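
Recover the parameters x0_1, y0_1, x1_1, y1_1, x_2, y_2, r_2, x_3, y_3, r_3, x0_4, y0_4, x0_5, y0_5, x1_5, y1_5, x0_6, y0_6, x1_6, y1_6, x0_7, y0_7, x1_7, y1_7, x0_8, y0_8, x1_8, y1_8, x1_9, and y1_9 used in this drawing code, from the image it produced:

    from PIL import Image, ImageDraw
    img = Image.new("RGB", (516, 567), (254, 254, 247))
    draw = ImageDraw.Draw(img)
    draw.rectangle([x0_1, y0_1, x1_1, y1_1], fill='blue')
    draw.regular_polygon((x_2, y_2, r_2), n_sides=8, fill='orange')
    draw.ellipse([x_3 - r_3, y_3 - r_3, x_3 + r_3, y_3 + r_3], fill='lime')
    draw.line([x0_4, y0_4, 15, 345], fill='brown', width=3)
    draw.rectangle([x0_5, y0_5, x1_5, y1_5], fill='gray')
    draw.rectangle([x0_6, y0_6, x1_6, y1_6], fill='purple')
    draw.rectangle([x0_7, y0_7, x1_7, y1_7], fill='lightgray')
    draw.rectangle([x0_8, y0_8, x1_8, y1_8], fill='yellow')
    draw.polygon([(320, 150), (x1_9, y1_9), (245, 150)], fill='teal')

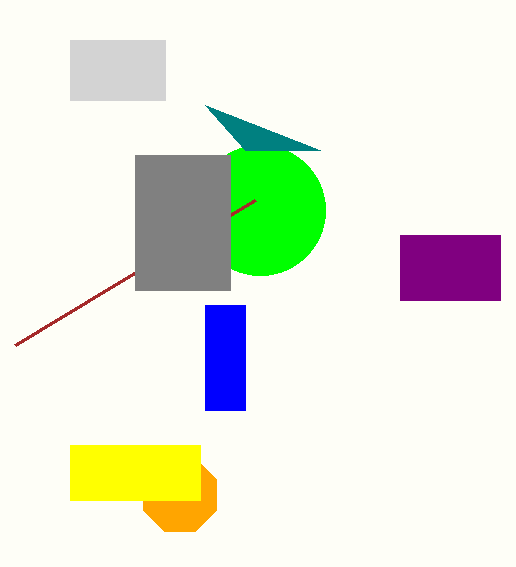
x0_1 = 205; y0_1 = 305; x1_1 = 245; y1_1 = 410; x_2 = 180; y_2 = 495; r_2 = 40; x_3 = 260; y_3 = 210; r_3 = 65; x0_4 = 255; y0_4 = 200; x0_5 = 135; y0_5 = 155; x1_5 = 230; y1_5 = 290; x0_6 = 400; y0_6 = 235; x1_6 = 500; y1_6 = 300; x0_7 = 70; y0_7 = 40; x1_7 = 165; y1_7 = 100; x0_8 = 70; y0_8 = 445; x1_8 = 200; y1_8 = 500; x1_9 = 205; y1_9 = 105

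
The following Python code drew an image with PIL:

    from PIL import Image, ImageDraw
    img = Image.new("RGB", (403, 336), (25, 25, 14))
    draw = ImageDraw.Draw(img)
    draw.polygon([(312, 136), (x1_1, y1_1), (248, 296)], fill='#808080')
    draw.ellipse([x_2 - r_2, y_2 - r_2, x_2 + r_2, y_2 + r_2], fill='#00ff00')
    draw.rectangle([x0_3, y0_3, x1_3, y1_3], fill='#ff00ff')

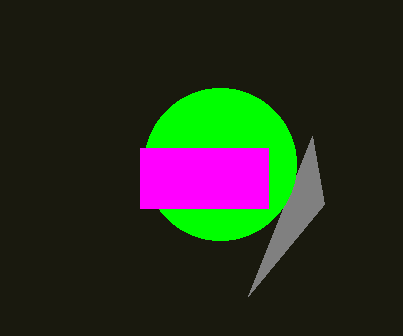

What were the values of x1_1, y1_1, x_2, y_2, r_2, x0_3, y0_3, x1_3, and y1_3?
x1_1 = 324, y1_1 = 204, x_2 = 220, y_2 = 164, r_2 = 76, x0_3 = 140, y0_3 = 148, x1_3 = 268, y1_3 = 208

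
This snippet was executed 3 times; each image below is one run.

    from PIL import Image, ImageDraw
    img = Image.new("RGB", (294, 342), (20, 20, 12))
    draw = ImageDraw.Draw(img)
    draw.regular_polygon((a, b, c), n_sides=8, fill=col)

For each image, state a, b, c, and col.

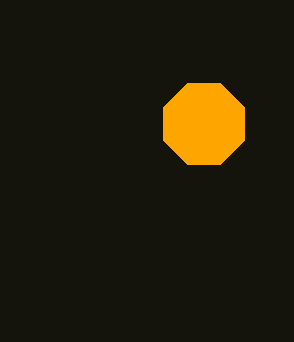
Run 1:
a = 204; b = 124; c = 44; col = 'orange'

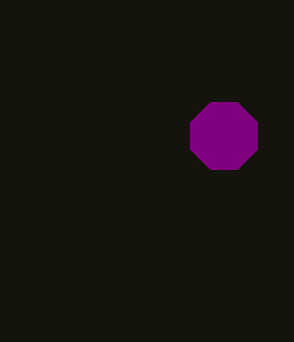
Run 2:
a = 224, b = 136, c = 36, col = 'purple'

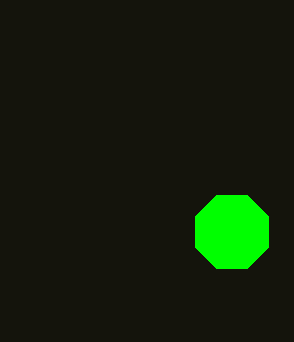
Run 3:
a = 232, b = 232, c = 40, col = 'lime'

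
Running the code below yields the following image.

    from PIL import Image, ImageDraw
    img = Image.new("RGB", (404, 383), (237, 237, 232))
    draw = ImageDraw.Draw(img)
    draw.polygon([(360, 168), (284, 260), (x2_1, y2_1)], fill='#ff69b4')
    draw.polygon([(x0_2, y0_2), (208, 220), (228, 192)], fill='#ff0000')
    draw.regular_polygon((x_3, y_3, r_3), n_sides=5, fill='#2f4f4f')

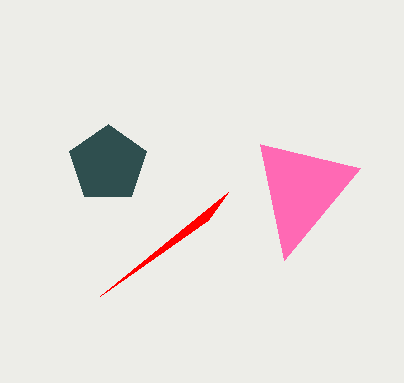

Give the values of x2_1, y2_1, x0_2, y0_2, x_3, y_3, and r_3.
x2_1 = 260, y2_1 = 144, x0_2 = 100, y0_2 = 296, x_3 = 108, y_3 = 164, r_3 = 40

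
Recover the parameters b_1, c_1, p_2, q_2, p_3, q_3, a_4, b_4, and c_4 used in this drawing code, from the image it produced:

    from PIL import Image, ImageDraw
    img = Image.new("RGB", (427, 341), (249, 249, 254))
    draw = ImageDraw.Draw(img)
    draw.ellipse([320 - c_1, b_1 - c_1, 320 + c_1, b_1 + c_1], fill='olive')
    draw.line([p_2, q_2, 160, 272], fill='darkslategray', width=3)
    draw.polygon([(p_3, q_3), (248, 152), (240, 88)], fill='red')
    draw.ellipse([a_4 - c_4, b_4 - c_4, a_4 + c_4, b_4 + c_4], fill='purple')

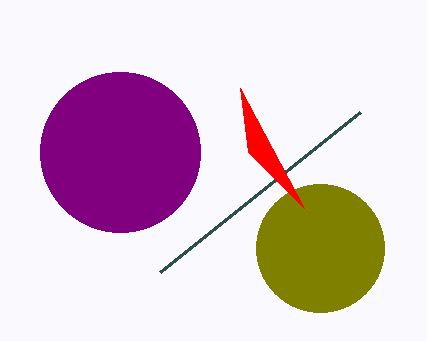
b_1 = 248
c_1 = 64
p_2 = 360
q_2 = 112
p_3 = 304
q_3 = 208
a_4 = 120
b_4 = 152
c_4 = 80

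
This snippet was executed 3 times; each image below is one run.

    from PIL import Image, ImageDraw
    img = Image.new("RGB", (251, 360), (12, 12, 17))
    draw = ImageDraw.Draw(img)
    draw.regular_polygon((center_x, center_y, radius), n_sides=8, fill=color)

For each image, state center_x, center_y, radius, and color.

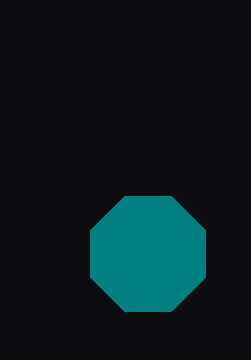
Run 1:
center_x = 148; center_y = 254; radius = 62; color = 'teal'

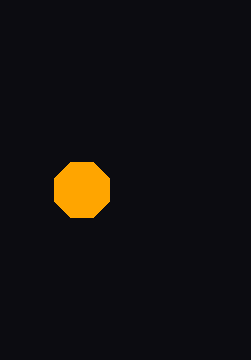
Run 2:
center_x = 82; center_y = 190; radius = 30; color = 'orange'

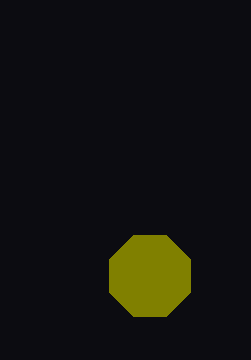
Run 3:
center_x = 150; center_y = 276; radius = 44; color = 'olive'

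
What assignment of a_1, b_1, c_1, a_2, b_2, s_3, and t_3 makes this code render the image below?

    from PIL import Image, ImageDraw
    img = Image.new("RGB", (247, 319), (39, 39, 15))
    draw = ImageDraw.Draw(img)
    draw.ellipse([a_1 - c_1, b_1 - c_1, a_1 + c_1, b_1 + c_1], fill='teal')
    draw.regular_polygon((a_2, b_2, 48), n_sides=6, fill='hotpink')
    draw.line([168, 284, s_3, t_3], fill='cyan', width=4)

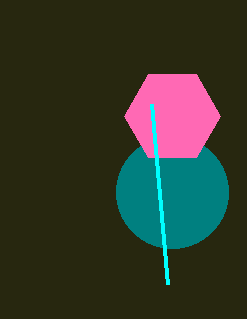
a_1 = 172; b_1 = 192; c_1 = 56; a_2 = 172; b_2 = 116; s_3 = 152; t_3 = 104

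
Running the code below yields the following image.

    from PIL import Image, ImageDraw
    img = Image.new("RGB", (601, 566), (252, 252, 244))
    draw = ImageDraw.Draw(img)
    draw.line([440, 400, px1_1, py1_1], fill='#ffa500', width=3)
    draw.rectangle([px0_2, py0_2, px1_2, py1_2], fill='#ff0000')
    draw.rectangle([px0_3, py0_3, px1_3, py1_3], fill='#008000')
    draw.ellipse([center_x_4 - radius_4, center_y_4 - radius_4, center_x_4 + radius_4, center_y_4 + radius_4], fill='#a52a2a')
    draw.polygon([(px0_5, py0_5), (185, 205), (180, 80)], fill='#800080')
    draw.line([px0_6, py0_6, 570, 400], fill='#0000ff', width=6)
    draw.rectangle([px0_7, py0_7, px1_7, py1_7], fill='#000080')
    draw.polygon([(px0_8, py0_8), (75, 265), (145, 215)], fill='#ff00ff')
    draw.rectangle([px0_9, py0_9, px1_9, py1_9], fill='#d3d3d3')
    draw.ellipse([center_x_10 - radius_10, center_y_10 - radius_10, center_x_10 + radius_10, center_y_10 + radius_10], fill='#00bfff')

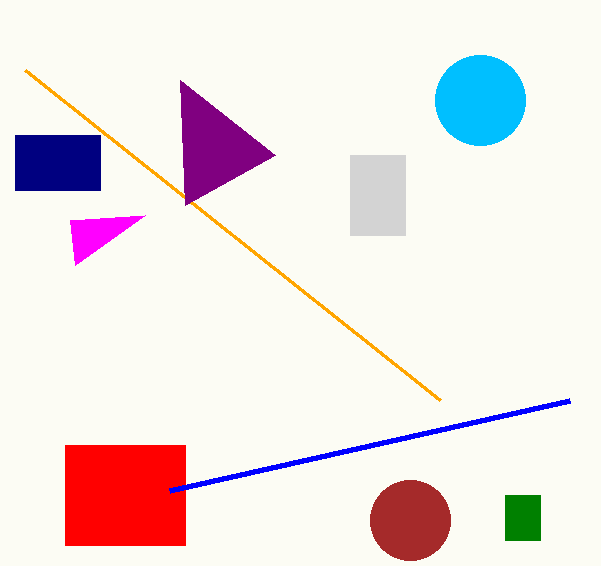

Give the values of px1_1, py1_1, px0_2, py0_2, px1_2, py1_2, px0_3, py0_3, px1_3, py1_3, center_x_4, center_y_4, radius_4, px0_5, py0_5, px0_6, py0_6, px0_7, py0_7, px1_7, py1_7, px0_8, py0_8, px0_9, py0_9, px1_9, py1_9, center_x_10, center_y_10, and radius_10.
px1_1 = 25; py1_1 = 70; px0_2 = 65; py0_2 = 445; px1_2 = 185; py1_2 = 545; px0_3 = 505; py0_3 = 495; px1_3 = 540; py1_3 = 540; center_x_4 = 410; center_y_4 = 520; radius_4 = 40; px0_5 = 275; py0_5 = 155; px0_6 = 170; py0_6 = 490; px0_7 = 15; py0_7 = 135; px1_7 = 100; py1_7 = 190; px0_8 = 70; py0_8 = 220; px0_9 = 350; py0_9 = 155; px1_9 = 405; py1_9 = 235; center_x_10 = 480; center_y_10 = 100; radius_10 = 45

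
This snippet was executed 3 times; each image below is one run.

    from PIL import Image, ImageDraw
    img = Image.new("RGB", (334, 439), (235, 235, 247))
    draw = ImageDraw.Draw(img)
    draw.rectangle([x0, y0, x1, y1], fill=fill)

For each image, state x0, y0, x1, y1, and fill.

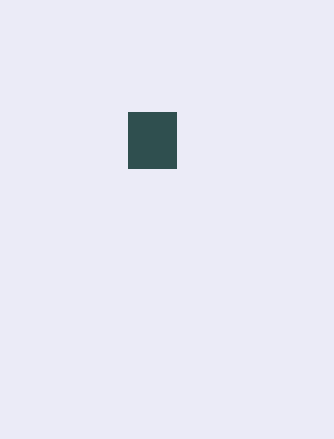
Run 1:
x0 = 128
y0 = 112
x1 = 176
y1 = 168
fill = 'darkslategray'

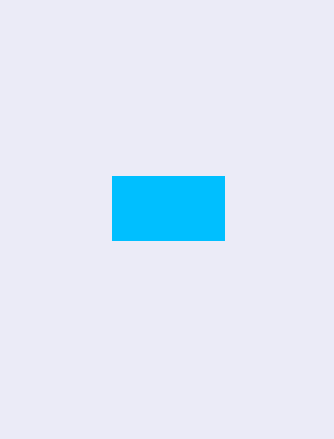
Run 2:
x0 = 112, y0 = 176, x1 = 224, y1 = 240, fill = 'deepskyblue'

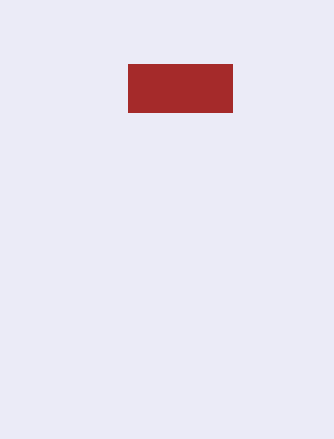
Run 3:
x0 = 128; y0 = 64; x1 = 232; y1 = 112; fill = 'brown'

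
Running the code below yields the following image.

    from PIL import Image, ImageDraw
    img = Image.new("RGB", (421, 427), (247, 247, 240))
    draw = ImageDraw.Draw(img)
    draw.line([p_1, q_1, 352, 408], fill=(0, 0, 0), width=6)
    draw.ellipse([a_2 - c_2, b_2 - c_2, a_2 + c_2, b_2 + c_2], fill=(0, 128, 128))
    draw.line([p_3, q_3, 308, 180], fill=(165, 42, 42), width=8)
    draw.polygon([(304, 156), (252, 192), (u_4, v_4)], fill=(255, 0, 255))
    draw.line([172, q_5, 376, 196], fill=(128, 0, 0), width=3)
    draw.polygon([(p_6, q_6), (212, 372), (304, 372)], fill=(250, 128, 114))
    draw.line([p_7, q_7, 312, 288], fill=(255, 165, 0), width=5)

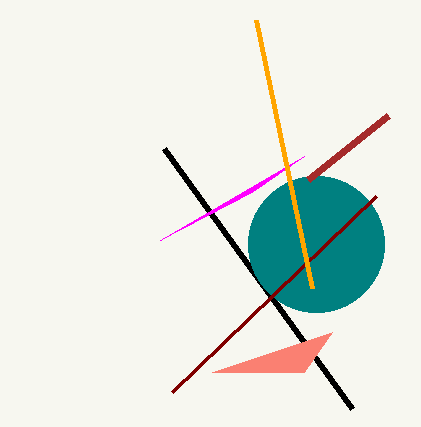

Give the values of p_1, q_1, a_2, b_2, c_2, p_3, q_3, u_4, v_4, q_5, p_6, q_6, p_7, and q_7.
p_1 = 164; q_1 = 148; a_2 = 316; b_2 = 244; c_2 = 68; p_3 = 388; q_3 = 116; u_4 = 160; v_4 = 240; q_5 = 392; p_6 = 332; q_6 = 332; p_7 = 256; q_7 = 20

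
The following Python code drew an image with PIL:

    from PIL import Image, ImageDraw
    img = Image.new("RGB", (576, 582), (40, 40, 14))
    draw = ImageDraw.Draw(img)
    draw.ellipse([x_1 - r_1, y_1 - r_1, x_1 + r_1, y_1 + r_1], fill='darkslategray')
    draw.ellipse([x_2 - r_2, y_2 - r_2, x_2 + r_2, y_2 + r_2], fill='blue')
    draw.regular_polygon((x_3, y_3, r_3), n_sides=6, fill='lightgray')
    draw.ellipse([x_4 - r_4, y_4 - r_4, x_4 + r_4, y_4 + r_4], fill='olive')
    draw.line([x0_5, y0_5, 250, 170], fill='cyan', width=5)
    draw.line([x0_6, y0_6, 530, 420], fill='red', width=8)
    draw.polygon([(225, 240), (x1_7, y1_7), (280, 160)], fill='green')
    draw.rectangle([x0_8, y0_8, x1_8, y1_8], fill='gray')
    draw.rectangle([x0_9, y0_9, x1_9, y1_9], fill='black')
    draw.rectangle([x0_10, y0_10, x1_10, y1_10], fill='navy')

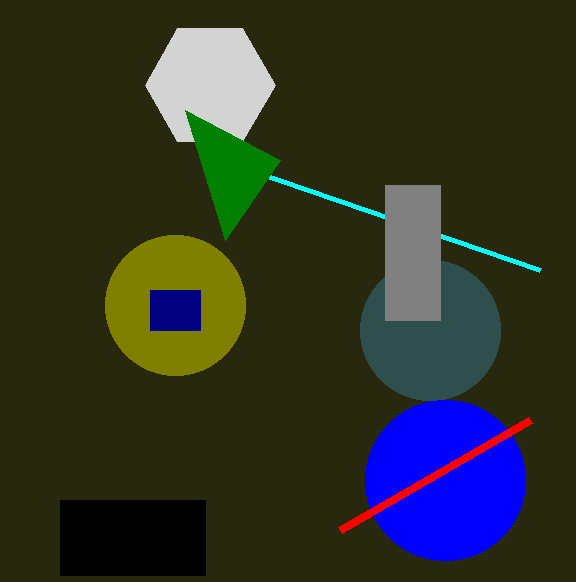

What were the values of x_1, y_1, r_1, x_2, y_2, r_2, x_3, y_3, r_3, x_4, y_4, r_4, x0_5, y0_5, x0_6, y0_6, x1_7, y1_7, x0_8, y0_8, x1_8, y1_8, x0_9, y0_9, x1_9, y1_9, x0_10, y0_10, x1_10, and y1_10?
x_1 = 430, y_1 = 330, r_1 = 70, x_2 = 445, y_2 = 480, r_2 = 80, x_3 = 210, y_3 = 85, r_3 = 65, x_4 = 175, y_4 = 305, r_4 = 70, x0_5 = 540, y0_5 = 270, x0_6 = 340, y0_6 = 530, x1_7 = 185, y1_7 = 110, x0_8 = 385, y0_8 = 185, x1_8 = 440, y1_8 = 320, x0_9 = 60, y0_9 = 500, x1_9 = 205, y1_9 = 575, x0_10 = 150, y0_10 = 290, x1_10 = 200, y1_10 = 330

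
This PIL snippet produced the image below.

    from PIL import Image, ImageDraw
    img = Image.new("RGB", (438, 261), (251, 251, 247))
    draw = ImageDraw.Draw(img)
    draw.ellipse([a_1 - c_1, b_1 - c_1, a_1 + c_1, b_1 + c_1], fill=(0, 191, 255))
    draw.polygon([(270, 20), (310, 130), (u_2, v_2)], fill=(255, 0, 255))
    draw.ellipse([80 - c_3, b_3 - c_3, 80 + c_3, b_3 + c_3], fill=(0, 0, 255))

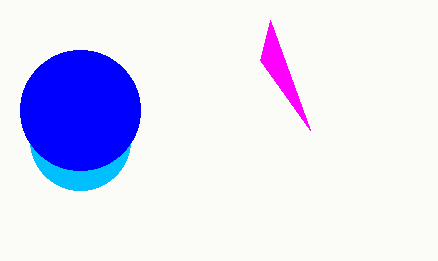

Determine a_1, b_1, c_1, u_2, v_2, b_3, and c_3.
a_1 = 80, b_1 = 140, c_1 = 50, u_2 = 260, v_2 = 60, b_3 = 110, c_3 = 60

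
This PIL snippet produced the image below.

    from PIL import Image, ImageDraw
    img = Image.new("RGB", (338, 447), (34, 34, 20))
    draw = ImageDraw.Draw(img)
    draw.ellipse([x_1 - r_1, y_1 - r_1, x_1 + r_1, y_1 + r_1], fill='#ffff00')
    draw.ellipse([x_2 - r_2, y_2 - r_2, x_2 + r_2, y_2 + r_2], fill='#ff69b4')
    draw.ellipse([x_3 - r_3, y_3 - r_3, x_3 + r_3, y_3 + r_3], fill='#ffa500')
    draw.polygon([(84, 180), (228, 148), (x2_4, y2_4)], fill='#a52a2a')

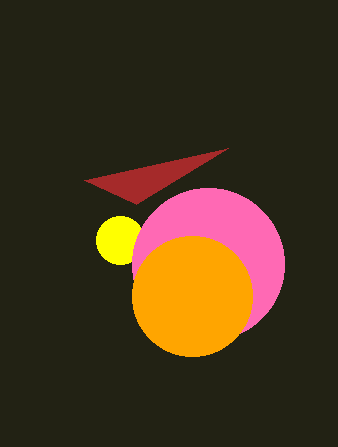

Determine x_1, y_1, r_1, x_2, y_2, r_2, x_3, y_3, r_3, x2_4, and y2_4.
x_1 = 120
y_1 = 240
r_1 = 24
x_2 = 208
y_2 = 264
r_2 = 76
x_3 = 192
y_3 = 296
r_3 = 60
x2_4 = 136
y2_4 = 204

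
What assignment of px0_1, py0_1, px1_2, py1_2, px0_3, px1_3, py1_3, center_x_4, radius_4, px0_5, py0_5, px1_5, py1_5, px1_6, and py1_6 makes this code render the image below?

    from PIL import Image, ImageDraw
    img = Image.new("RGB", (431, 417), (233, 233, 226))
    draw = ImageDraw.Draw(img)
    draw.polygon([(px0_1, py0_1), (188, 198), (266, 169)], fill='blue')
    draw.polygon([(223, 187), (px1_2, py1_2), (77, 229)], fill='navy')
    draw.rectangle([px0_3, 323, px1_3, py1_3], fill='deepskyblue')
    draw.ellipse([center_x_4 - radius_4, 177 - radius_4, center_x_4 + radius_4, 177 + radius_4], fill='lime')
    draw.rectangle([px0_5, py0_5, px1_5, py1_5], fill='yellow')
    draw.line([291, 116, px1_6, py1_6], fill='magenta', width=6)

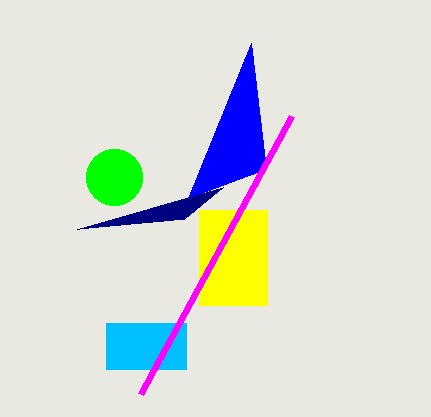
px0_1 = 251
py0_1 = 43
px1_2 = 184
py1_2 = 219
px0_3 = 106
px1_3 = 186
py1_3 = 369
center_x_4 = 114
radius_4 = 28
px0_5 = 199
py0_5 = 210
px1_5 = 267
py1_5 = 305
px1_6 = 140
py1_6 = 394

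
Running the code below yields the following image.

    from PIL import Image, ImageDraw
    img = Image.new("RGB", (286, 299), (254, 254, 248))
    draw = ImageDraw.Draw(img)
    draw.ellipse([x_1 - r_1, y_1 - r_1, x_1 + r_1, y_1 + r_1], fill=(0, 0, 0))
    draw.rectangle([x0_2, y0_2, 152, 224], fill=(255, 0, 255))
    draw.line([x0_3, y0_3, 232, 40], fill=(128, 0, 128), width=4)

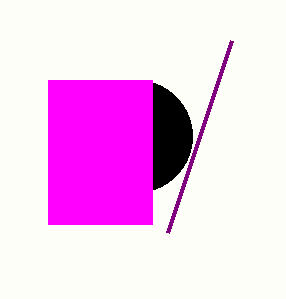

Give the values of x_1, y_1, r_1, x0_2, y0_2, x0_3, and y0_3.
x_1 = 136
y_1 = 136
r_1 = 56
x0_2 = 48
y0_2 = 80
x0_3 = 168
y0_3 = 232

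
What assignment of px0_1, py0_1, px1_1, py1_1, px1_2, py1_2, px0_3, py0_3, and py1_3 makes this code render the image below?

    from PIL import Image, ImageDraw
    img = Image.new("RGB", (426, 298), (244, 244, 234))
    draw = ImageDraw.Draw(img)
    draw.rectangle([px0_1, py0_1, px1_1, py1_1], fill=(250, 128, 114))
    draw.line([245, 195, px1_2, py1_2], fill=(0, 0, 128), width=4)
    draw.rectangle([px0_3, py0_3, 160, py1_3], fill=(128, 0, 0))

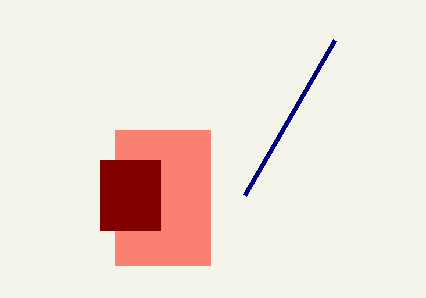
px0_1 = 115
py0_1 = 130
px1_1 = 210
py1_1 = 265
px1_2 = 335
py1_2 = 40
px0_3 = 100
py0_3 = 160
py1_3 = 230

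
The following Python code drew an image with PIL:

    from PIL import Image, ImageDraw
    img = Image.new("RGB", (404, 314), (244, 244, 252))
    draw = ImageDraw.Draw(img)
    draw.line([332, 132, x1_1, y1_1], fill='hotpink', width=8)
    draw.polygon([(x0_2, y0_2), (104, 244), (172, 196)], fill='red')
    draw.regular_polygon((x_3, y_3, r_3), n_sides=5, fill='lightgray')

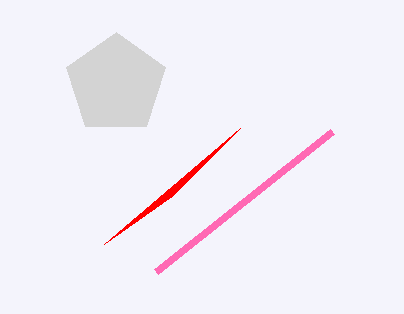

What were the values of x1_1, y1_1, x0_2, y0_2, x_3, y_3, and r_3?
x1_1 = 156
y1_1 = 272
x0_2 = 240
y0_2 = 128
x_3 = 116
y_3 = 84
r_3 = 52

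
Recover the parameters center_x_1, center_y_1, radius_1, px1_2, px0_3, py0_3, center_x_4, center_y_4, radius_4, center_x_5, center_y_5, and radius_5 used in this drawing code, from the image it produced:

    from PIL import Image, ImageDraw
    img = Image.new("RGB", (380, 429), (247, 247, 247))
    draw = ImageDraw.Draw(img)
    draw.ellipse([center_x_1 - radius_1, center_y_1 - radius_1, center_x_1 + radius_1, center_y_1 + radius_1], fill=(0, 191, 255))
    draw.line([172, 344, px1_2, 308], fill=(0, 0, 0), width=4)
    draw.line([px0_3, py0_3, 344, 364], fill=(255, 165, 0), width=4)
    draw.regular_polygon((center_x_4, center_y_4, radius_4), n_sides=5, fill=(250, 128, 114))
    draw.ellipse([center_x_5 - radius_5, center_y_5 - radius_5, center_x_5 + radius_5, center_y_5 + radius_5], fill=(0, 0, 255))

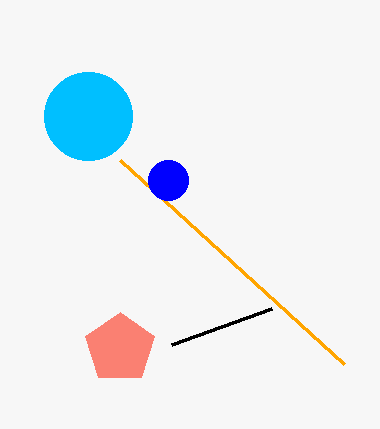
center_x_1 = 88
center_y_1 = 116
radius_1 = 44
px1_2 = 272
px0_3 = 120
py0_3 = 160
center_x_4 = 120
center_y_4 = 348
radius_4 = 36
center_x_5 = 168
center_y_5 = 180
radius_5 = 20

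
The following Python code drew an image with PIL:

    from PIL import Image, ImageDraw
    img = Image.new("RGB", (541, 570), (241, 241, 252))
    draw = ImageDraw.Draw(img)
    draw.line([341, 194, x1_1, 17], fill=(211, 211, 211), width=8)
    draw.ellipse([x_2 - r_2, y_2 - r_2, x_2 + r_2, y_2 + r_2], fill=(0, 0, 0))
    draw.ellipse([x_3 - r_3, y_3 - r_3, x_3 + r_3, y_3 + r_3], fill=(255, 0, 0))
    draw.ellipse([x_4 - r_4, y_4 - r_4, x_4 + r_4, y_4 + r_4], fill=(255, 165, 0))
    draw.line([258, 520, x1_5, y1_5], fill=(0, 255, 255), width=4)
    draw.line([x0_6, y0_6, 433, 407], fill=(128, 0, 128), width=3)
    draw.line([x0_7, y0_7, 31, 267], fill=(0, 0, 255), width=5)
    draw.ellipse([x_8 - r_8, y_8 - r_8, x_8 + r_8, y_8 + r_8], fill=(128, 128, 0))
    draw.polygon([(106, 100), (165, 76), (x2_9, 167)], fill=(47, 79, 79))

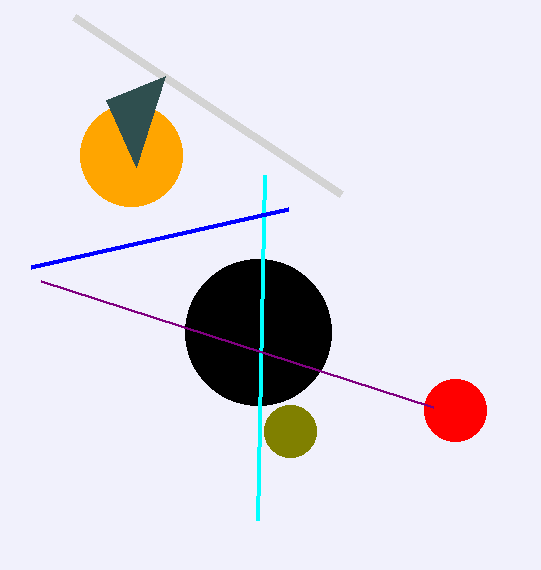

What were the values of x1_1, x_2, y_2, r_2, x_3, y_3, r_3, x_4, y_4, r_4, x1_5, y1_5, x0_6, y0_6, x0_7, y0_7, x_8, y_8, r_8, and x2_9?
x1_1 = 74, x_2 = 258, y_2 = 332, r_2 = 73, x_3 = 455, y_3 = 410, r_3 = 31, x_4 = 131, y_4 = 155, r_4 = 51, x1_5 = 265, y1_5 = 175, x0_6 = 41, y0_6 = 281, x0_7 = 288, y0_7 = 209, x_8 = 290, y_8 = 431, r_8 = 26, x2_9 = 136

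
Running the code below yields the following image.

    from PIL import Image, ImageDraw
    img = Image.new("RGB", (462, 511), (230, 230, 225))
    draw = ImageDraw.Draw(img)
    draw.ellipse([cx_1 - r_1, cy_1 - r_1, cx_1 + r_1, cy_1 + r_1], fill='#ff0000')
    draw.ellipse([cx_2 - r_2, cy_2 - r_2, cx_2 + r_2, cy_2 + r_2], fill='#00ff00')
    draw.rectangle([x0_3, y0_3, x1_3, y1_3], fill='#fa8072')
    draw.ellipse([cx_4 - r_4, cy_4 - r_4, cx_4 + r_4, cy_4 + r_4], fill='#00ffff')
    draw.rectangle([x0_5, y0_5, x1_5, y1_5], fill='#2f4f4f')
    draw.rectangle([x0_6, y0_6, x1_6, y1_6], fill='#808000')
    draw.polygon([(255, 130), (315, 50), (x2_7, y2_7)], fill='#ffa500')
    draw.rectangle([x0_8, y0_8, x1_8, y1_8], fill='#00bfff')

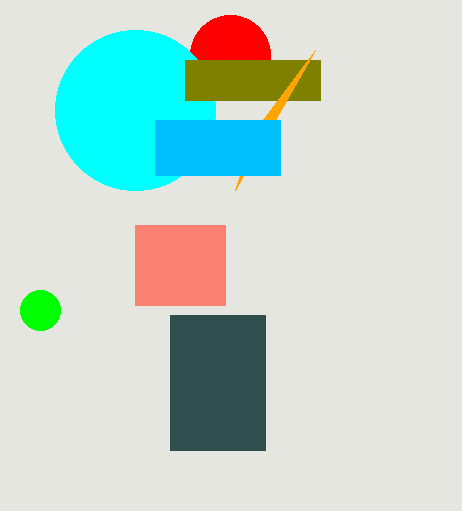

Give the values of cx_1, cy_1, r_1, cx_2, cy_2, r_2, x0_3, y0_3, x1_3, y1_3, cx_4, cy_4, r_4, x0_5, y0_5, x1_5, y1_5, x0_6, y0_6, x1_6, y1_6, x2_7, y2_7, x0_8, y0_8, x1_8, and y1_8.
cx_1 = 230
cy_1 = 55
r_1 = 40
cx_2 = 40
cy_2 = 310
r_2 = 20
x0_3 = 135
y0_3 = 225
x1_3 = 225
y1_3 = 305
cx_4 = 135
cy_4 = 110
r_4 = 80
x0_5 = 170
y0_5 = 315
x1_5 = 265
y1_5 = 450
x0_6 = 185
y0_6 = 60
x1_6 = 320
y1_6 = 100
x2_7 = 235
y2_7 = 190
x0_8 = 155
y0_8 = 120
x1_8 = 280
y1_8 = 175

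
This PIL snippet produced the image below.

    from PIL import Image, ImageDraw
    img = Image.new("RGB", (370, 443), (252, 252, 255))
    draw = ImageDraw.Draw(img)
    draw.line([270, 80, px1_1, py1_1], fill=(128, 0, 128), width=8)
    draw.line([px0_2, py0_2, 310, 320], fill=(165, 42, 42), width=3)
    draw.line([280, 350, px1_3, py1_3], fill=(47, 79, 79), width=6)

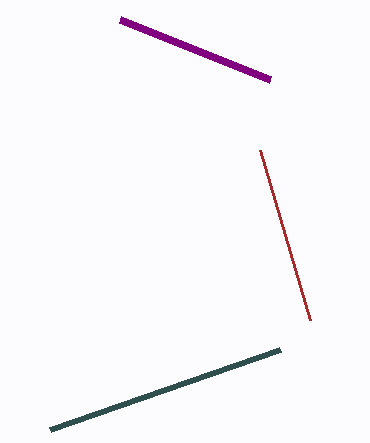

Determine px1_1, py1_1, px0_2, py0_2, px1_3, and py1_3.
px1_1 = 120; py1_1 = 20; px0_2 = 260; py0_2 = 150; px1_3 = 50; py1_3 = 430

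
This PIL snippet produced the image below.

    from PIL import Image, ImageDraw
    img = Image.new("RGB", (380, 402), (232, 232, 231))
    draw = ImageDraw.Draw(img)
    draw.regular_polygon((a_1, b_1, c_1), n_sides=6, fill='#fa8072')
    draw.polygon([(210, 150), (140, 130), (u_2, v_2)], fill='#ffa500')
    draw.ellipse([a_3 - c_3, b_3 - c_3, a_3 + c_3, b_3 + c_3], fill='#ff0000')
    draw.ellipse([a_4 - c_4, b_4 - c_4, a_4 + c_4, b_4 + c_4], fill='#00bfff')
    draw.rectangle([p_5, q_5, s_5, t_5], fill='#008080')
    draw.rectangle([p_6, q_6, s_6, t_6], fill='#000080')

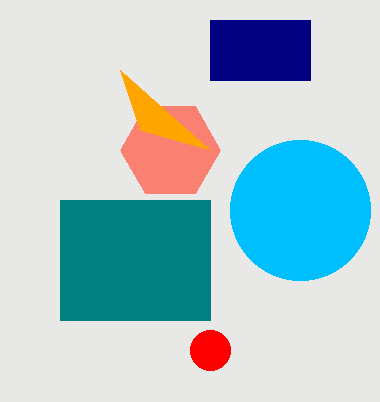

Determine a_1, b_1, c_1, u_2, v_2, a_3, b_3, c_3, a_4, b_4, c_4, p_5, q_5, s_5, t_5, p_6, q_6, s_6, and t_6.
a_1 = 170, b_1 = 150, c_1 = 50, u_2 = 120, v_2 = 70, a_3 = 210, b_3 = 350, c_3 = 20, a_4 = 300, b_4 = 210, c_4 = 70, p_5 = 60, q_5 = 200, s_5 = 210, t_5 = 320, p_6 = 210, q_6 = 20, s_6 = 310, t_6 = 80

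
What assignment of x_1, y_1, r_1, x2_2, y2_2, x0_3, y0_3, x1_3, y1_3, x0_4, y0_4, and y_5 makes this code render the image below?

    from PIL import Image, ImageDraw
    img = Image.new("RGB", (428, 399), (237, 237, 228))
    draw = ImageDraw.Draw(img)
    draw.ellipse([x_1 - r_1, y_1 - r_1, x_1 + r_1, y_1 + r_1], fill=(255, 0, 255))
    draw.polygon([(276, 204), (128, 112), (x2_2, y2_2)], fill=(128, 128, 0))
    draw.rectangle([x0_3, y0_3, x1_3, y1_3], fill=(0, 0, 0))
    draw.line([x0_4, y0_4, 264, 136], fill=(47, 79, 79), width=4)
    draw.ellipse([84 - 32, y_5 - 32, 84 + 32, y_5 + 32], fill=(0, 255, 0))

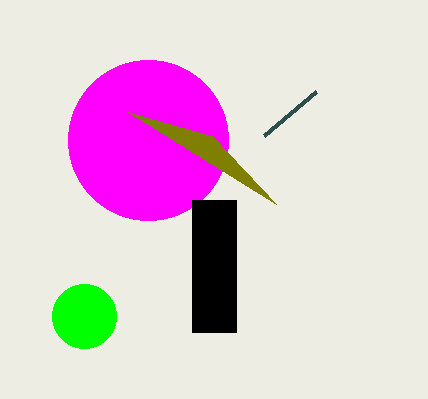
x_1 = 148; y_1 = 140; r_1 = 80; x2_2 = 212; y2_2 = 136; x0_3 = 192; y0_3 = 200; x1_3 = 236; y1_3 = 332; x0_4 = 316; y0_4 = 92; y_5 = 316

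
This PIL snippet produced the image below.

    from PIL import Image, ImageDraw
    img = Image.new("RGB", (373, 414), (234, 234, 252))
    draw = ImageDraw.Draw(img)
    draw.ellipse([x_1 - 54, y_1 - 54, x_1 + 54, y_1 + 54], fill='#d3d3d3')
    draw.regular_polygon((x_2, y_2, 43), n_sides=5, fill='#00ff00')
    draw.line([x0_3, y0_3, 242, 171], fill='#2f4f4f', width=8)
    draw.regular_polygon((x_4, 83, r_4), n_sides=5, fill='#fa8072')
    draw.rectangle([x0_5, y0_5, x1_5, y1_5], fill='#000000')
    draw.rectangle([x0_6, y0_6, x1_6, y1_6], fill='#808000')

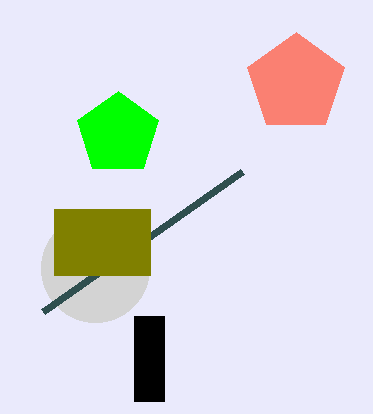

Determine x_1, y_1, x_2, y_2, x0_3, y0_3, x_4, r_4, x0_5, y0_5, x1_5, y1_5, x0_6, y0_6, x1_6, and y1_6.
x_1 = 95; y_1 = 268; x_2 = 118; y_2 = 134; x0_3 = 43; y0_3 = 311; x_4 = 296; r_4 = 51; x0_5 = 134; y0_5 = 316; x1_5 = 164; y1_5 = 401; x0_6 = 54; y0_6 = 209; x1_6 = 150; y1_6 = 275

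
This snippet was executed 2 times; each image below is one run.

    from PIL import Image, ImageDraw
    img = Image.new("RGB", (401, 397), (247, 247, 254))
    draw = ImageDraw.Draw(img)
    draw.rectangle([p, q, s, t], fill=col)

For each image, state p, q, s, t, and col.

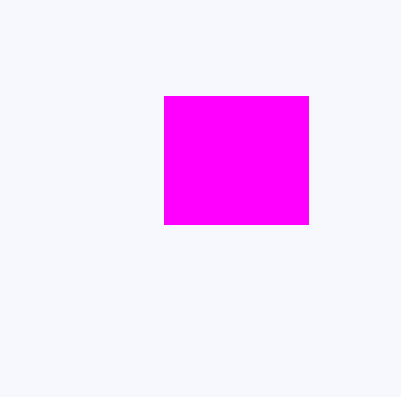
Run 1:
p = 164
q = 96
s = 308
t = 224
col = 'magenta'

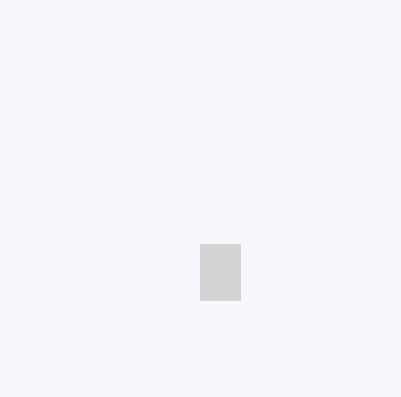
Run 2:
p = 200; q = 244; s = 240; t = 300; col = 'lightgray'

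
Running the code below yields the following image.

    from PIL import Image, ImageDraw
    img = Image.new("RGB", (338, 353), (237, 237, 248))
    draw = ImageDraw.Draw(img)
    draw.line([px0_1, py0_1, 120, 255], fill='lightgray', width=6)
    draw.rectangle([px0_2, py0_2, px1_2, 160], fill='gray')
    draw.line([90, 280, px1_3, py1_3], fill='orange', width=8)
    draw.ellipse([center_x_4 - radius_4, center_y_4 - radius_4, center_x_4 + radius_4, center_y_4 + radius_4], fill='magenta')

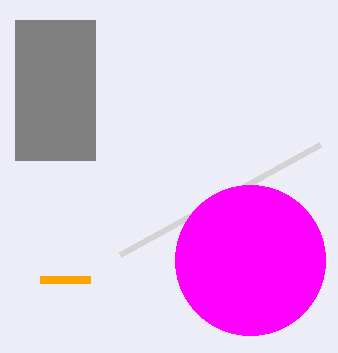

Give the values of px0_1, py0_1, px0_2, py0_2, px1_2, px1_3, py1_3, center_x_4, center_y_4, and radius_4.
px0_1 = 320
py0_1 = 145
px0_2 = 15
py0_2 = 20
px1_2 = 95
px1_3 = 40
py1_3 = 280
center_x_4 = 250
center_y_4 = 260
radius_4 = 75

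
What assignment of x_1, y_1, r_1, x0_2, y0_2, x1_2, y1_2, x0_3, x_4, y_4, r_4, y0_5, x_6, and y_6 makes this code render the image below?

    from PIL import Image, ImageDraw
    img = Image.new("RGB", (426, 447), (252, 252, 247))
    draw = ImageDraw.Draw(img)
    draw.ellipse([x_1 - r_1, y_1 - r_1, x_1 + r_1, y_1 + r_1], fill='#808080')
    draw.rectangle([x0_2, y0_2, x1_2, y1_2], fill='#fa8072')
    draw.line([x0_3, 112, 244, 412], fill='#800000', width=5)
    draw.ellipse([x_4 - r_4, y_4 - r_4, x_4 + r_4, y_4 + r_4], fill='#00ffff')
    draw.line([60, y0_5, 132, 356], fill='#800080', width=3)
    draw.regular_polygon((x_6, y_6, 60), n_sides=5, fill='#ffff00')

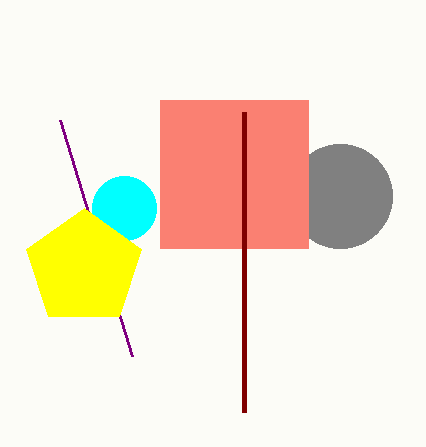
x_1 = 340; y_1 = 196; r_1 = 52; x0_2 = 160; y0_2 = 100; x1_2 = 308; y1_2 = 248; x0_3 = 244; x_4 = 124; y_4 = 208; r_4 = 32; y0_5 = 120; x_6 = 84; y_6 = 268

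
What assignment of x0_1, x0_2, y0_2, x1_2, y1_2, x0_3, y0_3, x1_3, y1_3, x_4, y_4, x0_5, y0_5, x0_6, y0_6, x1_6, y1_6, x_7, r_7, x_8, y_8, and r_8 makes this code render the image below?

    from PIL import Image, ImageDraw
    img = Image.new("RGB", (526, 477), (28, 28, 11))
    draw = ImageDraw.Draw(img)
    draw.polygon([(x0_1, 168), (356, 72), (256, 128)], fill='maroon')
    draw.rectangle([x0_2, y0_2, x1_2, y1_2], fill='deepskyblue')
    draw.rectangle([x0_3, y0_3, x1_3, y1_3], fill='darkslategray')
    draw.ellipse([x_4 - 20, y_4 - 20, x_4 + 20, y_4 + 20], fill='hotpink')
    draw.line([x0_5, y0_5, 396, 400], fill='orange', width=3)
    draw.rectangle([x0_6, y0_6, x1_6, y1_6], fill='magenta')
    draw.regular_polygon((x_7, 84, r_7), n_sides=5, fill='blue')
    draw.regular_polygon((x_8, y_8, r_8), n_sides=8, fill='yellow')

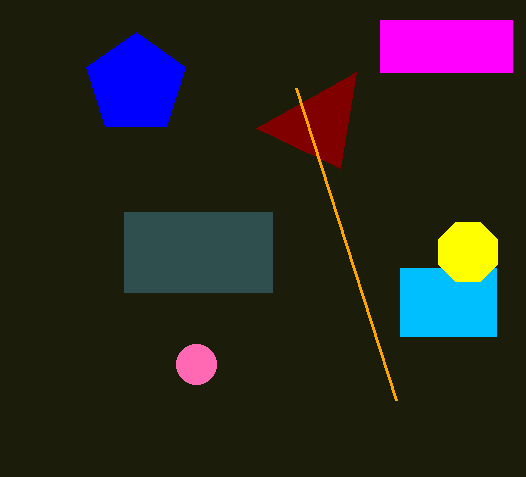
x0_1 = 340, x0_2 = 400, y0_2 = 268, x1_2 = 496, y1_2 = 336, x0_3 = 124, y0_3 = 212, x1_3 = 272, y1_3 = 292, x_4 = 196, y_4 = 364, x0_5 = 296, y0_5 = 88, x0_6 = 380, y0_6 = 20, x1_6 = 512, y1_6 = 72, x_7 = 136, r_7 = 52, x_8 = 468, y_8 = 252, r_8 = 32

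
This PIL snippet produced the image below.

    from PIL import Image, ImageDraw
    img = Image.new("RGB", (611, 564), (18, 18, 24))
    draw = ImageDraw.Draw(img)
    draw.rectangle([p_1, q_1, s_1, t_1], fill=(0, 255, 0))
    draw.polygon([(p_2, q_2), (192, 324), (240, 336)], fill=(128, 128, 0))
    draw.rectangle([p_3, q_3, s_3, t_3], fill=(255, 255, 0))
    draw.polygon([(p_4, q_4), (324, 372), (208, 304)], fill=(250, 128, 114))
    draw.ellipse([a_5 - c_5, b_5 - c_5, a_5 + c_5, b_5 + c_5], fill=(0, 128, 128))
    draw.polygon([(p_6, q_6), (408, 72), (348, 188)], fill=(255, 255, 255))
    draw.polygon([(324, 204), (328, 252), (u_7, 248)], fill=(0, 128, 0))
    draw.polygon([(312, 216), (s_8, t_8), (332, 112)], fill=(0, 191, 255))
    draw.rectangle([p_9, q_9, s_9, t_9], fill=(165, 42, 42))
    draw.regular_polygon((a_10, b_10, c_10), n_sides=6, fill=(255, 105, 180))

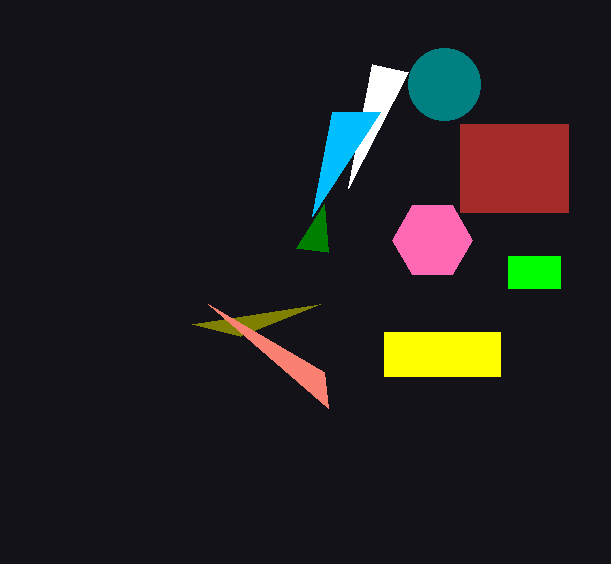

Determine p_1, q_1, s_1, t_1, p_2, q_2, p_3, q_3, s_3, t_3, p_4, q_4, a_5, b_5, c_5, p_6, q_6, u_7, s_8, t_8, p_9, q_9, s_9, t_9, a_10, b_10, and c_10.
p_1 = 508, q_1 = 256, s_1 = 560, t_1 = 288, p_2 = 320, q_2 = 304, p_3 = 384, q_3 = 332, s_3 = 500, t_3 = 376, p_4 = 328, q_4 = 408, a_5 = 444, b_5 = 84, c_5 = 36, p_6 = 372, q_6 = 64, u_7 = 296, s_8 = 380, t_8 = 112, p_9 = 460, q_9 = 124, s_9 = 568, t_9 = 212, a_10 = 432, b_10 = 240, c_10 = 40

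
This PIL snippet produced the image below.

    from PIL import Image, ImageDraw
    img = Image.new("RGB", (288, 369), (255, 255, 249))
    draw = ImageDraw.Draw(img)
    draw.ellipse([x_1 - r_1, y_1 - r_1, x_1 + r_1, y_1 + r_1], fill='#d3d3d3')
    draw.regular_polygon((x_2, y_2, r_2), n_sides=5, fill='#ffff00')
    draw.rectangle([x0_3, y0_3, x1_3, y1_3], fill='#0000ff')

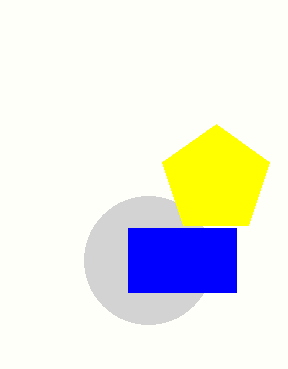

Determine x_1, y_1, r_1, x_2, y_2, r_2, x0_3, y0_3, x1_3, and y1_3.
x_1 = 148
y_1 = 260
r_1 = 64
x_2 = 216
y_2 = 180
r_2 = 56
x0_3 = 128
y0_3 = 228
x1_3 = 236
y1_3 = 292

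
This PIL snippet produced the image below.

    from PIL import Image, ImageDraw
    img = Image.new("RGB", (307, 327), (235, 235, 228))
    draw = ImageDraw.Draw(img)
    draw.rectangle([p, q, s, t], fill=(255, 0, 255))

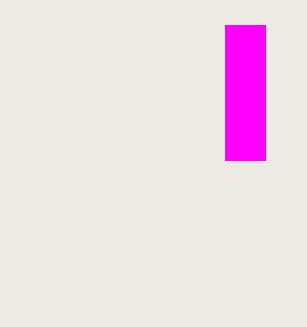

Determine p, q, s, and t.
p = 225; q = 25; s = 265; t = 160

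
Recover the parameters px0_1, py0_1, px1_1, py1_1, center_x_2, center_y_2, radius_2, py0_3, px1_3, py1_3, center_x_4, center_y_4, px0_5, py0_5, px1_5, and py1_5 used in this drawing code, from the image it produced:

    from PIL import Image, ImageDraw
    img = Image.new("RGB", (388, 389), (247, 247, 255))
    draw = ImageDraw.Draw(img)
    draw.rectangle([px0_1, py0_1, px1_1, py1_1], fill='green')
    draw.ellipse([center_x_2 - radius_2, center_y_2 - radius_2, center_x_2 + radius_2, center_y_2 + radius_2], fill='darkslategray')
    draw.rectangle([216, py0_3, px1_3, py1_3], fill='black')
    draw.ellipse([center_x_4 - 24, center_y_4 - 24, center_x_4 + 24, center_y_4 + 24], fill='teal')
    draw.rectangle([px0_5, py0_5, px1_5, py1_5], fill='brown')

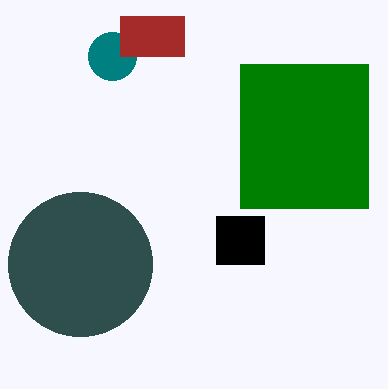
px0_1 = 240; py0_1 = 64; px1_1 = 368; py1_1 = 208; center_x_2 = 80; center_y_2 = 264; radius_2 = 72; py0_3 = 216; px1_3 = 264; py1_3 = 264; center_x_4 = 112; center_y_4 = 56; px0_5 = 120; py0_5 = 16; px1_5 = 184; py1_5 = 56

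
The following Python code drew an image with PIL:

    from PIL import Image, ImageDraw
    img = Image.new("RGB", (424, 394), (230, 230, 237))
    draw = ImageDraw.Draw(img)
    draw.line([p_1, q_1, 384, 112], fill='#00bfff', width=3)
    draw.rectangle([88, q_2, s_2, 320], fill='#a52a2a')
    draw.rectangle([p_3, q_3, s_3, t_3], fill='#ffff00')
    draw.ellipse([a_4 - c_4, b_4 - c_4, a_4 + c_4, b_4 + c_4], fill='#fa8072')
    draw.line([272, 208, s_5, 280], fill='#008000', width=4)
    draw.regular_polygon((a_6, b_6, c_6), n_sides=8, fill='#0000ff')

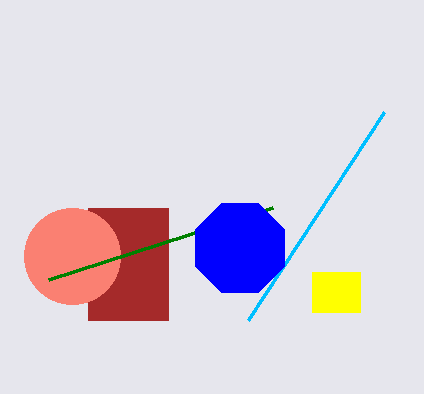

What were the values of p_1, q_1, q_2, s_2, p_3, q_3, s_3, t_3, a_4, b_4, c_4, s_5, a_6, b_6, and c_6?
p_1 = 248
q_1 = 320
q_2 = 208
s_2 = 168
p_3 = 312
q_3 = 272
s_3 = 360
t_3 = 312
a_4 = 72
b_4 = 256
c_4 = 48
s_5 = 48
a_6 = 240
b_6 = 248
c_6 = 48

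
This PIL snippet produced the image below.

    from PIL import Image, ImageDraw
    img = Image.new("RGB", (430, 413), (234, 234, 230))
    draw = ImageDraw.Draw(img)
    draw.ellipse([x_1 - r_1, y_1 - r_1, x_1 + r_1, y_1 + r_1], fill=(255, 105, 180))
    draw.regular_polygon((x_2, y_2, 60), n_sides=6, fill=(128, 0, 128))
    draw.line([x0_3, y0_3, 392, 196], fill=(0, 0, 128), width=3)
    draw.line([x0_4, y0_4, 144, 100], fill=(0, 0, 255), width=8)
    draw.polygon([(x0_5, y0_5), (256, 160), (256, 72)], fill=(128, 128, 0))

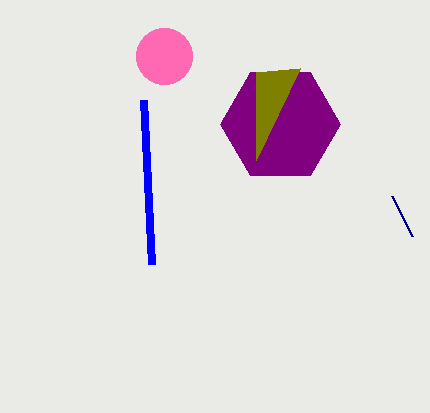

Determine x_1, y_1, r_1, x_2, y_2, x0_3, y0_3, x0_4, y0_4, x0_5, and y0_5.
x_1 = 164; y_1 = 56; r_1 = 28; x_2 = 280; y_2 = 124; x0_3 = 412; y0_3 = 236; x0_4 = 152; y0_4 = 264; x0_5 = 300; y0_5 = 68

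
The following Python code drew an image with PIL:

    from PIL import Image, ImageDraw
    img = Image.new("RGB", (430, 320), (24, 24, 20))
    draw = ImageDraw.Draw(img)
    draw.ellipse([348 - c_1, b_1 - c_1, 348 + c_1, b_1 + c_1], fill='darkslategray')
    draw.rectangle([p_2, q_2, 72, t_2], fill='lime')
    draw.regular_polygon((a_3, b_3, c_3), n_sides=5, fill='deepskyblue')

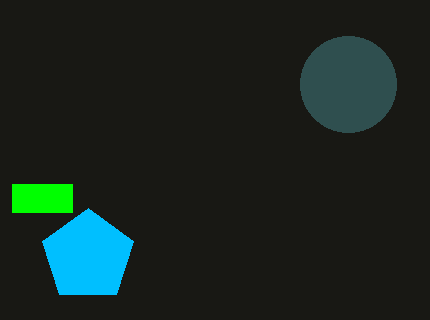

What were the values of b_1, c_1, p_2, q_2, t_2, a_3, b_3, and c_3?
b_1 = 84; c_1 = 48; p_2 = 12; q_2 = 184; t_2 = 212; a_3 = 88; b_3 = 256; c_3 = 48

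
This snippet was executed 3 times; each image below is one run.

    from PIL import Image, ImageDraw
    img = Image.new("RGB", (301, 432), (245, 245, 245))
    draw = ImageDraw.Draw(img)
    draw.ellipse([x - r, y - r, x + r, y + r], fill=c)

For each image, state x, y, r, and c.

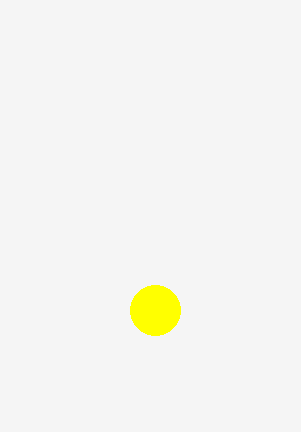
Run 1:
x = 155
y = 310
r = 25
c = 'yellow'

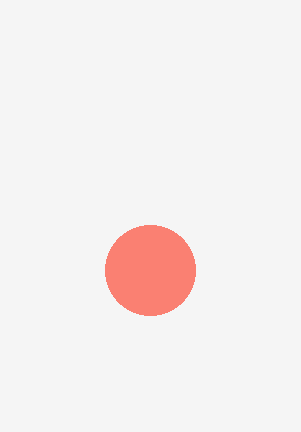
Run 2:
x = 150
y = 270
r = 45
c = 'salmon'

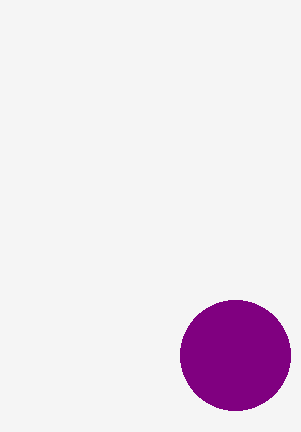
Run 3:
x = 235, y = 355, r = 55, c = 'purple'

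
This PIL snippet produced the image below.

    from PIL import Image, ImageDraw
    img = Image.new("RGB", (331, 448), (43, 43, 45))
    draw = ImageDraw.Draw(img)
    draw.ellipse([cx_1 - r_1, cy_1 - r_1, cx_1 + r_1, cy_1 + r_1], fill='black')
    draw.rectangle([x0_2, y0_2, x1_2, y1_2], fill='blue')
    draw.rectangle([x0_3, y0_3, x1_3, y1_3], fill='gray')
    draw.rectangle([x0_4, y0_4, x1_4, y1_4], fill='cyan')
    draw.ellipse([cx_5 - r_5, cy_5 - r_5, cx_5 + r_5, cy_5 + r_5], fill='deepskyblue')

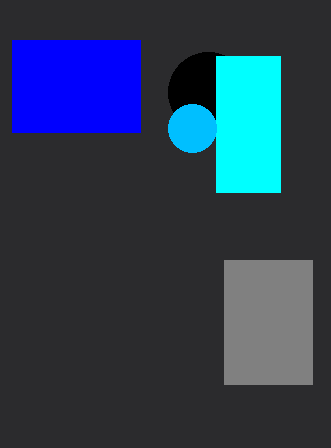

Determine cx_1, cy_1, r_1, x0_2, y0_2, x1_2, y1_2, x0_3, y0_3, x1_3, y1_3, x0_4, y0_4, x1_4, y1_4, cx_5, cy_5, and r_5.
cx_1 = 208, cy_1 = 92, r_1 = 40, x0_2 = 12, y0_2 = 40, x1_2 = 140, y1_2 = 132, x0_3 = 224, y0_3 = 260, x1_3 = 312, y1_3 = 384, x0_4 = 216, y0_4 = 56, x1_4 = 280, y1_4 = 192, cx_5 = 192, cy_5 = 128, r_5 = 24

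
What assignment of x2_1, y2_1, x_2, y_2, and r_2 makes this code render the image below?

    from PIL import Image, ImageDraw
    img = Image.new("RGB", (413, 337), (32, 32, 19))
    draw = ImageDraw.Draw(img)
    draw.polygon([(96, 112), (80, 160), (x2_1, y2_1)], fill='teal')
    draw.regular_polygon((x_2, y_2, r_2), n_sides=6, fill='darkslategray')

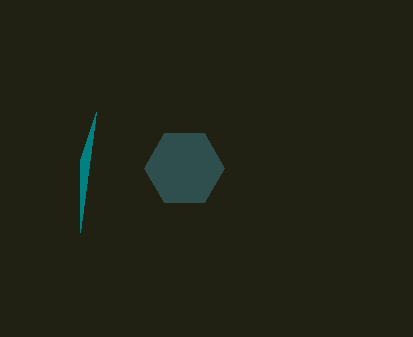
x2_1 = 80
y2_1 = 232
x_2 = 184
y_2 = 168
r_2 = 40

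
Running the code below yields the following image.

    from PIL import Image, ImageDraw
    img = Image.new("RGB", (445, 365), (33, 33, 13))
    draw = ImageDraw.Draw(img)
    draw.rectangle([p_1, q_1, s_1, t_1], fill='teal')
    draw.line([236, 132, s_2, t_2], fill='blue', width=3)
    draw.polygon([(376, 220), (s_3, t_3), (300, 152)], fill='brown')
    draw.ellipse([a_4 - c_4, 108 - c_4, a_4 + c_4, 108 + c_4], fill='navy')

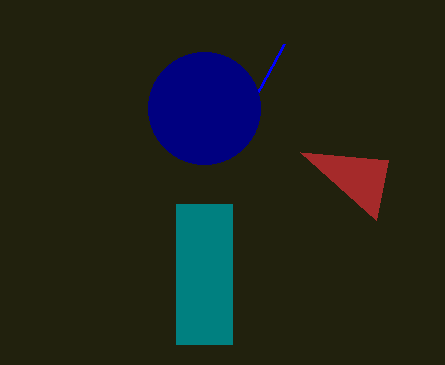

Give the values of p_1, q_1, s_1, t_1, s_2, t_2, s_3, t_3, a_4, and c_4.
p_1 = 176, q_1 = 204, s_1 = 232, t_1 = 344, s_2 = 284, t_2 = 44, s_3 = 388, t_3 = 160, a_4 = 204, c_4 = 56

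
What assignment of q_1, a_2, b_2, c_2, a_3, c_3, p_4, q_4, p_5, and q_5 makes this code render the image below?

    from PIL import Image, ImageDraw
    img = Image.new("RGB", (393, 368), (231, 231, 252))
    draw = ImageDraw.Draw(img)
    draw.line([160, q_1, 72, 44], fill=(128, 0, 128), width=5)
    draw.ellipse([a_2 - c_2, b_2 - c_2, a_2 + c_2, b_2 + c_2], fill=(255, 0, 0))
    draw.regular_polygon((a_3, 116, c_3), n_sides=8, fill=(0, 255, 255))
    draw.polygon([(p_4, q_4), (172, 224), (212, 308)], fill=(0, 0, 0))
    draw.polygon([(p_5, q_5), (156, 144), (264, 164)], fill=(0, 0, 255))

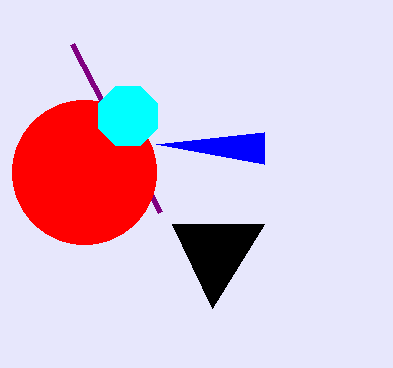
q_1 = 212, a_2 = 84, b_2 = 172, c_2 = 72, a_3 = 128, c_3 = 32, p_4 = 264, q_4 = 224, p_5 = 264, q_5 = 132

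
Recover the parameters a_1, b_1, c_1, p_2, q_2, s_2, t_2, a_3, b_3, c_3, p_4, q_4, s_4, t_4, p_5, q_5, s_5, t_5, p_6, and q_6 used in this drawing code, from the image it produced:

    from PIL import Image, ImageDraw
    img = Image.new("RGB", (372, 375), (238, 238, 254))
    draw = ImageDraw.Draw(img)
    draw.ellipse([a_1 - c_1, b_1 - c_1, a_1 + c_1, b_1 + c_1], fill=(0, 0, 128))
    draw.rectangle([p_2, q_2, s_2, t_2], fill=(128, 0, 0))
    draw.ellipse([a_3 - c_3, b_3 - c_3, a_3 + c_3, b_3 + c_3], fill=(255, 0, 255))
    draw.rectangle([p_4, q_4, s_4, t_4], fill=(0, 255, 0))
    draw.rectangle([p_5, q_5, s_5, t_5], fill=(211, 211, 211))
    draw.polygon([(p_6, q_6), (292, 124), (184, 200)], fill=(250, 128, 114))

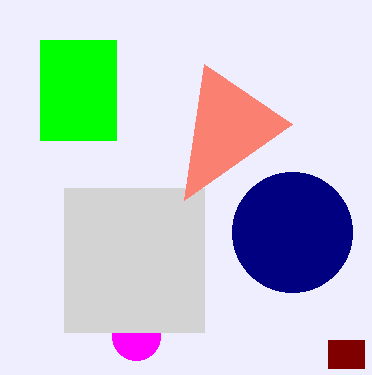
a_1 = 292
b_1 = 232
c_1 = 60
p_2 = 328
q_2 = 340
s_2 = 364
t_2 = 368
a_3 = 136
b_3 = 336
c_3 = 24
p_4 = 40
q_4 = 40
s_4 = 116
t_4 = 140
p_5 = 64
q_5 = 188
s_5 = 204
t_5 = 332
p_6 = 204
q_6 = 64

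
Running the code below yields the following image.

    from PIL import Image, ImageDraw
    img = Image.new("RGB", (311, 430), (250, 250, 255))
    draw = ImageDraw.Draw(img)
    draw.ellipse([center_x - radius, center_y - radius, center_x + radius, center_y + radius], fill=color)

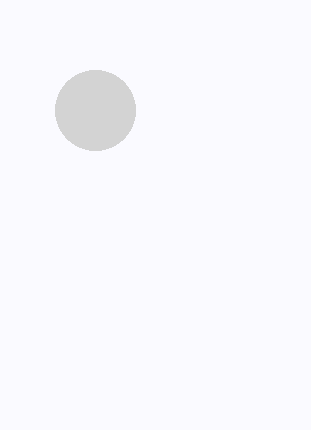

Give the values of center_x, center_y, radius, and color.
center_x = 95; center_y = 110; radius = 40; color = 'lightgray'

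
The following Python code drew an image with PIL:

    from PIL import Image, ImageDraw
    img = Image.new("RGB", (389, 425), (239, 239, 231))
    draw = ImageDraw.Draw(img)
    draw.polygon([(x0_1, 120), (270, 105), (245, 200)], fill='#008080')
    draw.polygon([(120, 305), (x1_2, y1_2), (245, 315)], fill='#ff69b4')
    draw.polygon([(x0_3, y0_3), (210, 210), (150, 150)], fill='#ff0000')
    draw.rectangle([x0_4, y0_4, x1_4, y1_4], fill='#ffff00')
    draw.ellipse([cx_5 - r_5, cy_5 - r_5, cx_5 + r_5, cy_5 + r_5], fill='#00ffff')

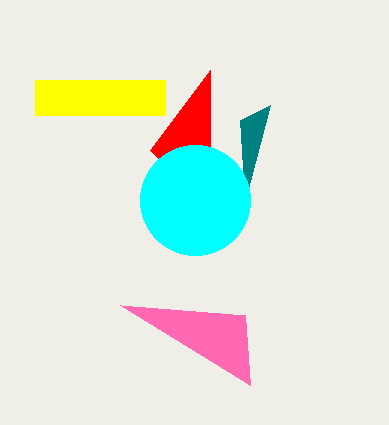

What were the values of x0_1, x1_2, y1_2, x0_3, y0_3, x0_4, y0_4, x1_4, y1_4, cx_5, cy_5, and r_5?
x0_1 = 240; x1_2 = 250; y1_2 = 385; x0_3 = 210; y0_3 = 70; x0_4 = 35; y0_4 = 80; x1_4 = 165; y1_4 = 115; cx_5 = 195; cy_5 = 200; r_5 = 55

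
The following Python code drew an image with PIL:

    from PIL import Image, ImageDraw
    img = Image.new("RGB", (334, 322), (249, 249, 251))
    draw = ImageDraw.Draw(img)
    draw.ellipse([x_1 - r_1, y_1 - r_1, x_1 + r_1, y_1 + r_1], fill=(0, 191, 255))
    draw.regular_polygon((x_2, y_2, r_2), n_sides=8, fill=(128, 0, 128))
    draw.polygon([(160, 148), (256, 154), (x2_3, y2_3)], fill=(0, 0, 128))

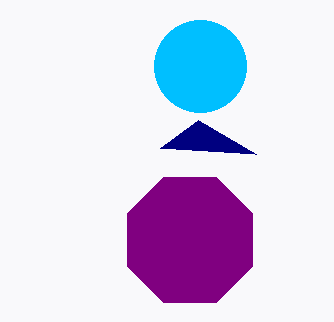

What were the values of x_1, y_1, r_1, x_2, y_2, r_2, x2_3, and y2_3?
x_1 = 200
y_1 = 66
r_1 = 46
x_2 = 190
y_2 = 240
r_2 = 68
x2_3 = 198
y2_3 = 120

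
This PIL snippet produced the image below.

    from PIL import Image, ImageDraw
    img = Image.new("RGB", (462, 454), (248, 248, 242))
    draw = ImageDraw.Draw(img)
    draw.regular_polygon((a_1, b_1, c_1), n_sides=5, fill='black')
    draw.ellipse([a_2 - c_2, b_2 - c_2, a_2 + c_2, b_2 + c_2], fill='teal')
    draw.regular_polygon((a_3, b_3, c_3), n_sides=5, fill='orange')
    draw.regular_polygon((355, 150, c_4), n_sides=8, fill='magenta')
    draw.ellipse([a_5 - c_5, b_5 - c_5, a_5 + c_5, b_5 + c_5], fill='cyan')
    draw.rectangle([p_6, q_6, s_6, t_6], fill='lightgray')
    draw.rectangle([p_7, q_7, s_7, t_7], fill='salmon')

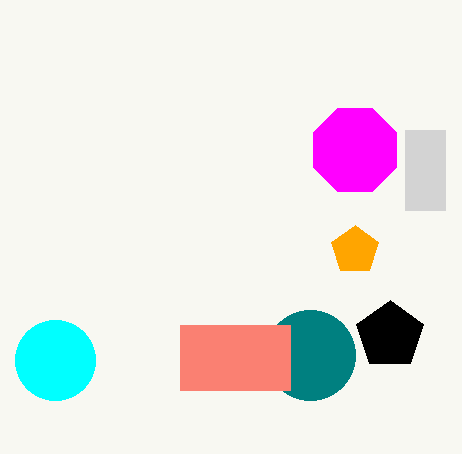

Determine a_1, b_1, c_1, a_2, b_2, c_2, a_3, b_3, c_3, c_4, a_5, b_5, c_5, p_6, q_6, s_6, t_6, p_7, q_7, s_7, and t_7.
a_1 = 390, b_1 = 335, c_1 = 35, a_2 = 310, b_2 = 355, c_2 = 45, a_3 = 355, b_3 = 250, c_3 = 25, c_4 = 45, a_5 = 55, b_5 = 360, c_5 = 40, p_6 = 405, q_6 = 130, s_6 = 445, t_6 = 210, p_7 = 180, q_7 = 325, s_7 = 290, t_7 = 390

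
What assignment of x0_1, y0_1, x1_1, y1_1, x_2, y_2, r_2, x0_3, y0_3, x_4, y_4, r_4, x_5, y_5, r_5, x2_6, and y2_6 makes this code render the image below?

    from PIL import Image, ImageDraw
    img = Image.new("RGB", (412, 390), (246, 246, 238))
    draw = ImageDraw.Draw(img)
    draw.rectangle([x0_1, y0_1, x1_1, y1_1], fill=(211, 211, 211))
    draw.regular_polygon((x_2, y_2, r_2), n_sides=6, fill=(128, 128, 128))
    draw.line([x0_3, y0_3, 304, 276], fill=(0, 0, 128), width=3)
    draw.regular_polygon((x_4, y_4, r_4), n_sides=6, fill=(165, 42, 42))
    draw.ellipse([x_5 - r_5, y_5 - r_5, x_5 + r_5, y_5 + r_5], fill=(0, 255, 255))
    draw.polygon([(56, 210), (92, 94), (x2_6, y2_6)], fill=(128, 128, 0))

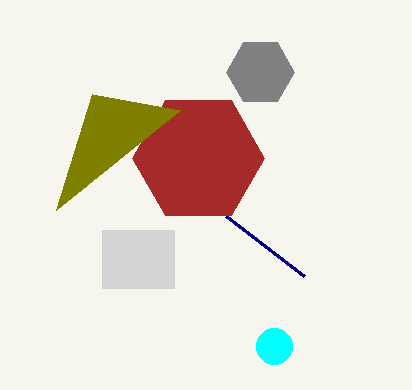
x0_1 = 102, y0_1 = 230, x1_1 = 174, y1_1 = 288, x_2 = 260, y_2 = 72, r_2 = 34, x0_3 = 226, y0_3 = 216, x_4 = 198, y_4 = 158, r_4 = 66, x_5 = 274, y_5 = 346, r_5 = 18, x2_6 = 180, y2_6 = 110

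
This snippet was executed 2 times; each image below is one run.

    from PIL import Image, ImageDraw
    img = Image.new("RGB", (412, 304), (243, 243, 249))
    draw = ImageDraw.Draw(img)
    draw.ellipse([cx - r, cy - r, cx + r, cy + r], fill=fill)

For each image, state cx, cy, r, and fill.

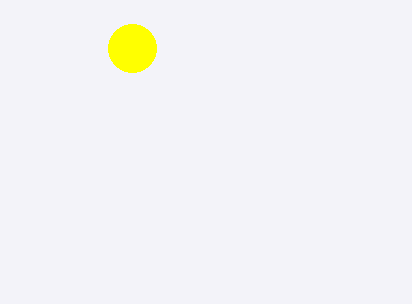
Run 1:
cx = 132
cy = 48
r = 24
fill = 'yellow'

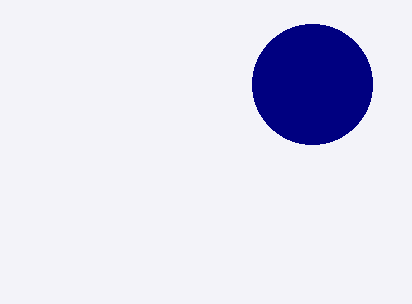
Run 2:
cx = 312; cy = 84; r = 60; fill = 'navy'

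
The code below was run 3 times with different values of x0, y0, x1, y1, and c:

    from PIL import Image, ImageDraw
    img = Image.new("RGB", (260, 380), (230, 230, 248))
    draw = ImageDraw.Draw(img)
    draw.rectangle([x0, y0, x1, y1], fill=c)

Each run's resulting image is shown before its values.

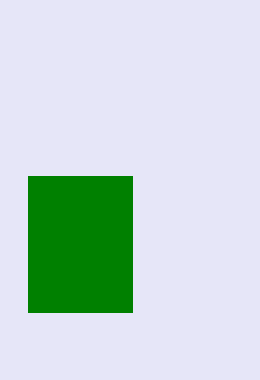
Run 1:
x0 = 28
y0 = 176
x1 = 132
y1 = 312
c = 'green'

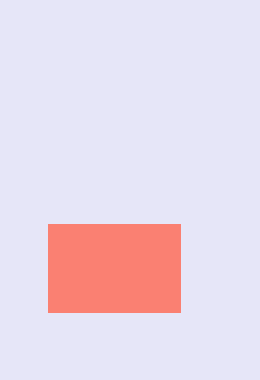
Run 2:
x0 = 48, y0 = 224, x1 = 180, y1 = 312, c = 'salmon'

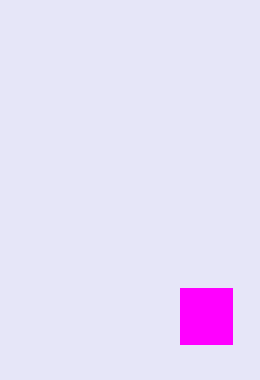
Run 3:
x0 = 180; y0 = 288; x1 = 232; y1 = 344; c = 'magenta'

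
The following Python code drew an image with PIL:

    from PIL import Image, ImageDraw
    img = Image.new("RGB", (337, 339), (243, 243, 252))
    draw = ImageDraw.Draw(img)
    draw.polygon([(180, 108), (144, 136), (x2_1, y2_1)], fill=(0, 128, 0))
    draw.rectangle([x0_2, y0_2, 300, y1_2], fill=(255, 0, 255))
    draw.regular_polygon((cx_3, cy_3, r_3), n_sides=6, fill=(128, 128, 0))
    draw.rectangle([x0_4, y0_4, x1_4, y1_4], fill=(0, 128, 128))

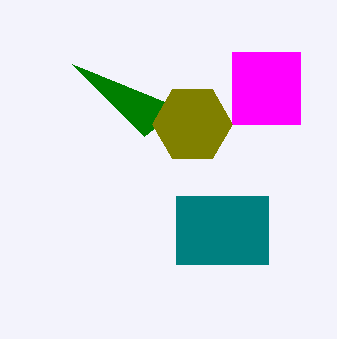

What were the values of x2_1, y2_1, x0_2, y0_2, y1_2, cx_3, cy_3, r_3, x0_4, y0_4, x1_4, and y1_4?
x2_1 = 72, y2_1 = 64, x0_2 = 232, y0_2 = 52, y1_2 = 124, cx_3 = 192, cy_3 = 124, r_3 = 40, x0_4 = 176, y0_4 = 196, x1_4 = 268, y1_4 = 264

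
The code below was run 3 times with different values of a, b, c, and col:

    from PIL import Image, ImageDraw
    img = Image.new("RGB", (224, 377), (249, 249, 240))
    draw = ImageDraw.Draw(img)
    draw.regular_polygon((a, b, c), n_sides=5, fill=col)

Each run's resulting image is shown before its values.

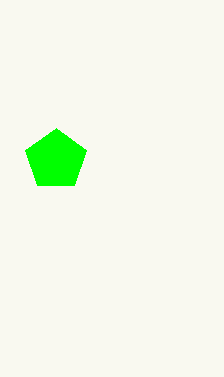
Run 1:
a = 56; b = 160; c = 32; col = 'lime'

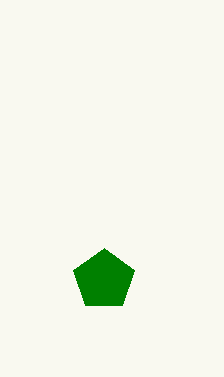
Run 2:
a = 104
b = 280
c = 32
col = 'green'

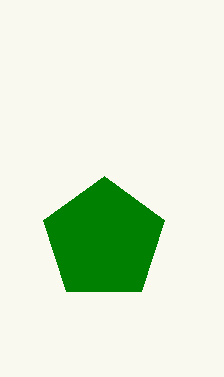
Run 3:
a = 104, b = 240, c = 64, col = 'green'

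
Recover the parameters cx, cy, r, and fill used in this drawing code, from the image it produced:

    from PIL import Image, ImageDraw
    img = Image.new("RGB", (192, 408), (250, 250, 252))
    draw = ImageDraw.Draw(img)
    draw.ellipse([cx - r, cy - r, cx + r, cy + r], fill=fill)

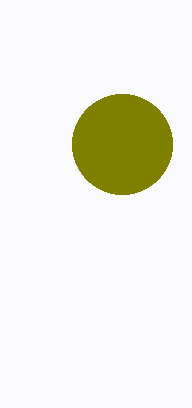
cx = 122
cy = 144
r = 50
fill = 'olive'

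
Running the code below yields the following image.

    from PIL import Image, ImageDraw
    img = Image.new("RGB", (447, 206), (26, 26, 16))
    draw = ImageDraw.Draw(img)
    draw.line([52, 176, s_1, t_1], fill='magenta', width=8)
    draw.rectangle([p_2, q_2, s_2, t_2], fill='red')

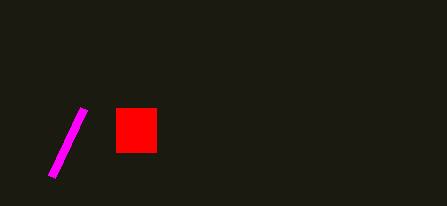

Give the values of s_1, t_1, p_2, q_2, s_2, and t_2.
s_1 = 84
t_1 = 108
p_2 = 116
q_2 = 108
s_2 = 156
t_2 = 152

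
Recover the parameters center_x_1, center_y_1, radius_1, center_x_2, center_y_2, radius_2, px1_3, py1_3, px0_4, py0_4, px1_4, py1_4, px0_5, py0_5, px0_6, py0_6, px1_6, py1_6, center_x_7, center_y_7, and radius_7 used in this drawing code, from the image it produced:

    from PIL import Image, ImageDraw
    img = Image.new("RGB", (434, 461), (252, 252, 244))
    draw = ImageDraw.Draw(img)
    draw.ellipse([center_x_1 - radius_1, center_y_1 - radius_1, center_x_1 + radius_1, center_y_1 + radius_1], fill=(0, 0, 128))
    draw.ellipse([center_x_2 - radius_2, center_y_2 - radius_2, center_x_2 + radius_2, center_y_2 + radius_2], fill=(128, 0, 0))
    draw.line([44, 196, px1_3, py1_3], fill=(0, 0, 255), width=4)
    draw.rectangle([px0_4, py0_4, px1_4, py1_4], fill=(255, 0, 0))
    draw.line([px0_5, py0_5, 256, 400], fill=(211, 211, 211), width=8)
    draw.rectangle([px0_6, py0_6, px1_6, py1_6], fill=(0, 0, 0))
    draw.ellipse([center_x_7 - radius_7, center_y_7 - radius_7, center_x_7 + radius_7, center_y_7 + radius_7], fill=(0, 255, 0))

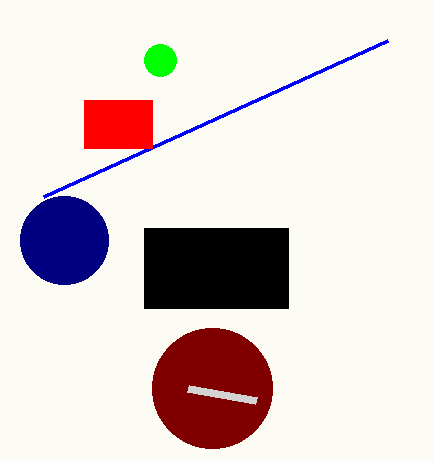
center_x_1 = 64
center_y_1 = 240
radius_1 = 44
center_x_2 = 212
center_y_2 = 388
radius_2 = 60
px1_3 = 388
py1_3 = 40
px0_4 = 84
py0_4 = 100
px1_4 = 152
py1_4 = 148
px0_5 = 188
py0_5 = 388
px0_6 = 144
py0_6 = 228
px1_6 = 288
py1_6 = 308
center_x_7 = 160
center_y_7 = 60
radius_7 = 16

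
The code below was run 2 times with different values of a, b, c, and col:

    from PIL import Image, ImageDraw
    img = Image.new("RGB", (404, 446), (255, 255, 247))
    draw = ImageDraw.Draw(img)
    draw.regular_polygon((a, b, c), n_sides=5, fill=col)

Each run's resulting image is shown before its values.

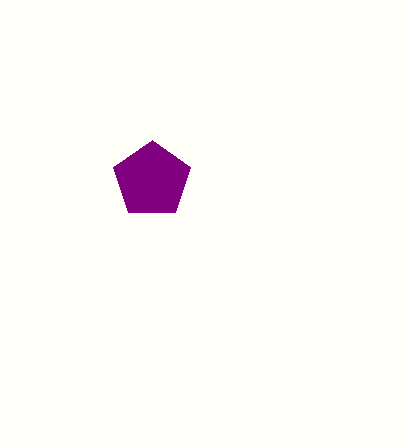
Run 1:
a = 152; b = 180; c = 40; col = 'purple'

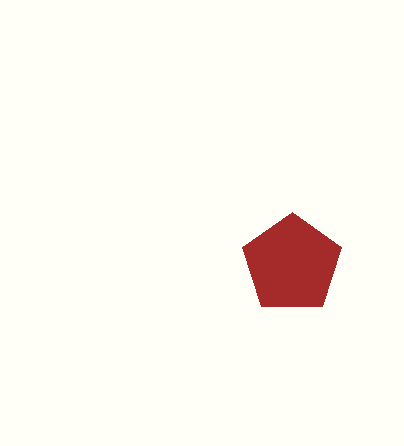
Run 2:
a = 292
b = 264
c = 52
col = 'brown'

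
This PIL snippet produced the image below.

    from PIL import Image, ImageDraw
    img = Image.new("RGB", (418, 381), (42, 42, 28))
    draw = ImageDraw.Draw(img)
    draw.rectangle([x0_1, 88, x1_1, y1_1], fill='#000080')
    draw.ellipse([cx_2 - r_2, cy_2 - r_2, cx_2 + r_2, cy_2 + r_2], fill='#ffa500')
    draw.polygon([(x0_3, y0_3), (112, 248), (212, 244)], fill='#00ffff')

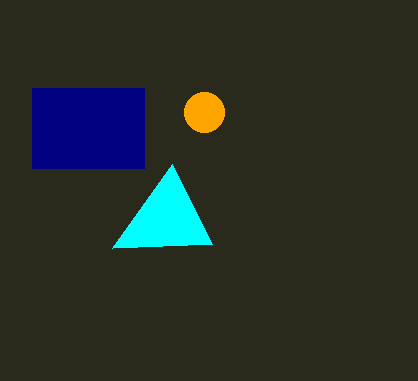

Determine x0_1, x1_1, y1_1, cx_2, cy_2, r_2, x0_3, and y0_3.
x0_1 = 32, x1_1 = 144, y1_1 = 168, cx_2 = 204, cy_2 = 112, r_2 = 20, x0_3 = 172, y0_3 = 164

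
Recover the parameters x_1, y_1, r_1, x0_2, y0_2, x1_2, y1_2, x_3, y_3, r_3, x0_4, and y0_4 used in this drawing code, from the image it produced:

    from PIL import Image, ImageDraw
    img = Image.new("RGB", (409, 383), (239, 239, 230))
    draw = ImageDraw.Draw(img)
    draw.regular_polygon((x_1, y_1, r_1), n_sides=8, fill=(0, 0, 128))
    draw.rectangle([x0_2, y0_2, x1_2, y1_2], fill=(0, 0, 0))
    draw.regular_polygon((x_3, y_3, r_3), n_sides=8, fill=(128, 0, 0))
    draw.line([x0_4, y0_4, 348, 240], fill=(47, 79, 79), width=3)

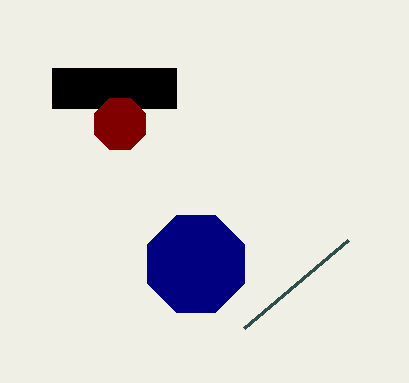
x_1 = 196; y_1 = 264; r_1 = 52; x0_2 = 52; y0_2 = 68; x1_2 = 176; y1_2 = 108; x_3 = 120; y_3 = 124; r_3 = 28; x0_4 = 244; y0_4 = 328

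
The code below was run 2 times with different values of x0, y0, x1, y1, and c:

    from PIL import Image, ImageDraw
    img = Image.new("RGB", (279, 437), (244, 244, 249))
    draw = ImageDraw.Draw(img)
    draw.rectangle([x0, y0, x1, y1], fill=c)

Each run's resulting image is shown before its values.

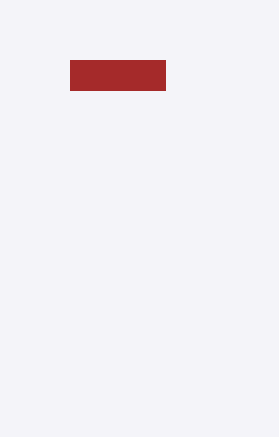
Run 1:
x0 = 70; y0 = 60; x1 = 165; y1 = 90; c = 'brown'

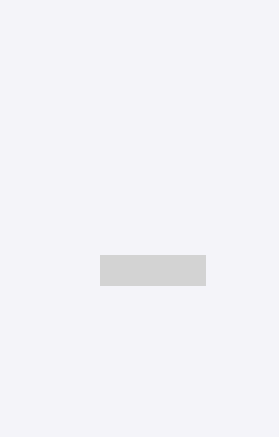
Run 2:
x0 = 100; y0 = 255; x1 = 205; y1 = 285; c = 'lightgray'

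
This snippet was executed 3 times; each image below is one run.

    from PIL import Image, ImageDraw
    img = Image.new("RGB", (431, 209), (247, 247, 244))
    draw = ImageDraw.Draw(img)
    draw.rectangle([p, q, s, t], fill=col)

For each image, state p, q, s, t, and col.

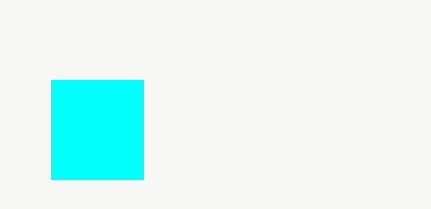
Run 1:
p = 51; q = 80; s = 143; t = 179; col = 'cyan'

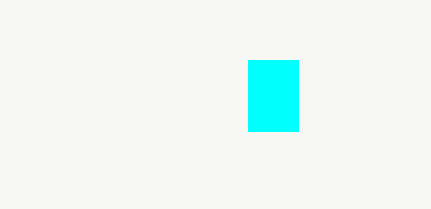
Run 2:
p = 248, q = 60, s = 298, t = 131, col = 'cyan'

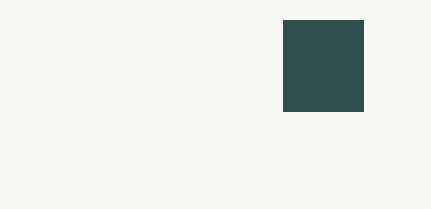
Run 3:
p = 283
q = 20
s = 363
t = 111
col = 'darkslategray'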